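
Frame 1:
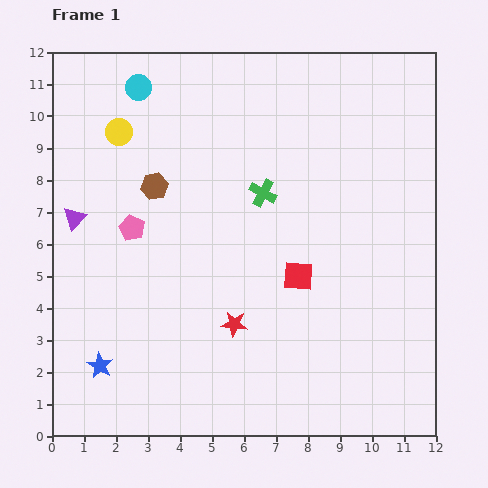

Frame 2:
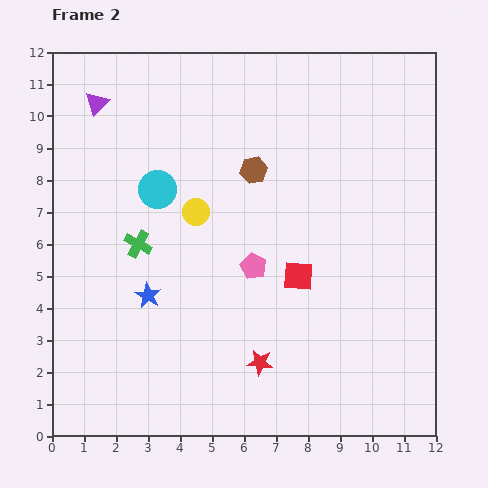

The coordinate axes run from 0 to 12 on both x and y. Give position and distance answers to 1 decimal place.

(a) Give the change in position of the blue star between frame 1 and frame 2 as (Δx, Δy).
(1.5, 2.2)

The blue star was at (1.5, 2.2) in frame 1 and (3.0, 4.4) in frame 2.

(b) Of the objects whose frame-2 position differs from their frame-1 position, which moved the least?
the red star

(moved 1.4)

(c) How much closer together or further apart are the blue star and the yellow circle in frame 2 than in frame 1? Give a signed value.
-4.3

Distance in frame 1: 7.3. Distance in frame 2: 3.0.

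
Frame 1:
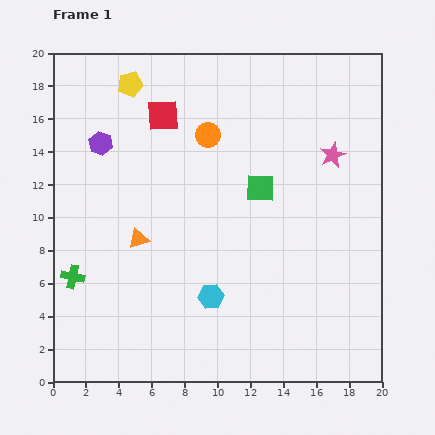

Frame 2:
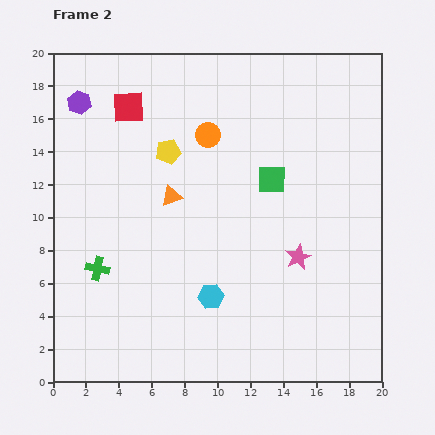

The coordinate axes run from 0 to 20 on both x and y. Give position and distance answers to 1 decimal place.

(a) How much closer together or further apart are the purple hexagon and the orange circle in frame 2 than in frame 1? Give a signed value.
+1.6

Distance in frame 1: 6.5. Distance in frame 2: 8.1.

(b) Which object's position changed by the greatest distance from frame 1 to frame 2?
the pink star

(moved 6.5; next 4.7)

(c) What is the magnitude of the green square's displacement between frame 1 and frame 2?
0.9

The green square moved from (12.6, 11.8) to (13.3, 12.3), a distance of √(0.7² + 0.5²) ≈ 0.9.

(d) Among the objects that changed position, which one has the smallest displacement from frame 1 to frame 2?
the green square

(moved 0.9)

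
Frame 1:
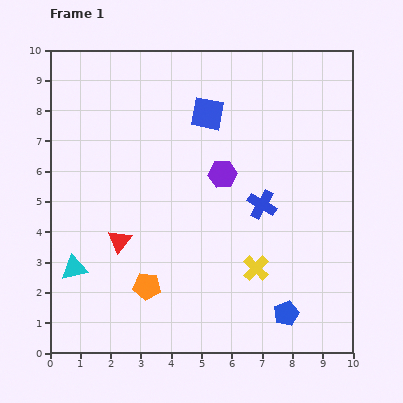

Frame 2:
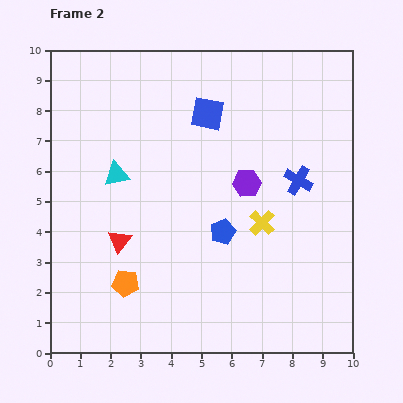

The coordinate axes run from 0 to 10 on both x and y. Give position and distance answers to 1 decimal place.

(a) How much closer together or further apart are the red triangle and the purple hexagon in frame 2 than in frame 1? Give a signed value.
+0.6

Distance in frame 1: 4.0. Distance in frame 2: 4.6.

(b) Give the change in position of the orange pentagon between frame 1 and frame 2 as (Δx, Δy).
(-0.7, 0.1)

The orange pentagon was at (3.2, 2.2) in frame 1 and (2.5, 2.3) in frame 2.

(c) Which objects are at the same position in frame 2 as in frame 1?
the red triangle, the blue square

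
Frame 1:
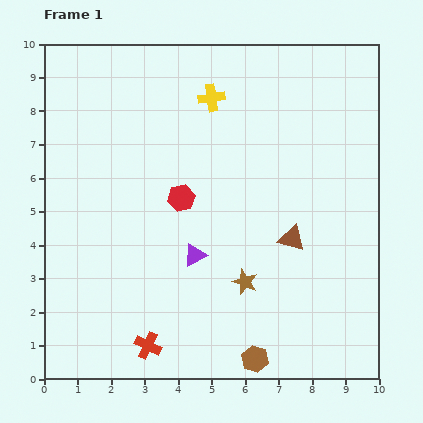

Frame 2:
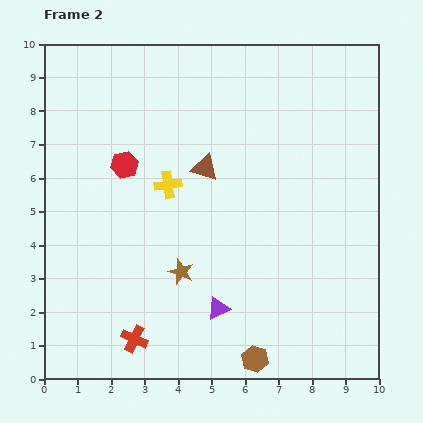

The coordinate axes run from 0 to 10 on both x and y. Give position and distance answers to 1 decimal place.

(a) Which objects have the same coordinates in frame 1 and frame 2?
the brown hexagon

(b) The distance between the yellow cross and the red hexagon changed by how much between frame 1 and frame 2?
-1.7

Distance in frame 1: 3.1. Distance in frame 2: 1.4.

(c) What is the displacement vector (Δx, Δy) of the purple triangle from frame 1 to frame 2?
(0.7, -1.6)

The purple triangle was at (4.5, 3.7) in frame 1 and (5.2, 2.1) in frame 2.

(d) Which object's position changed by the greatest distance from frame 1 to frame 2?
the brown triangle

(moved 3.3; next 2.9)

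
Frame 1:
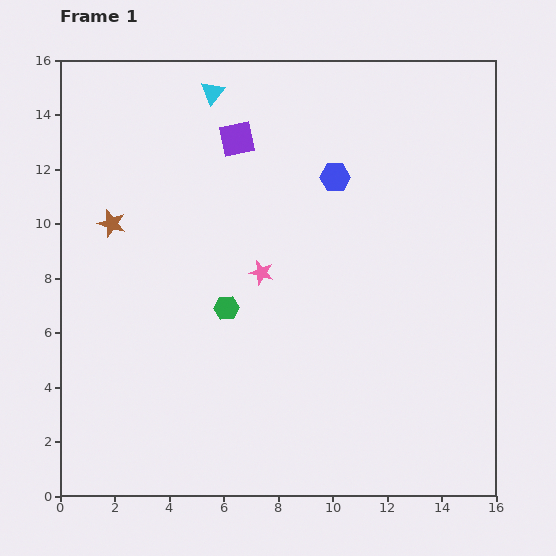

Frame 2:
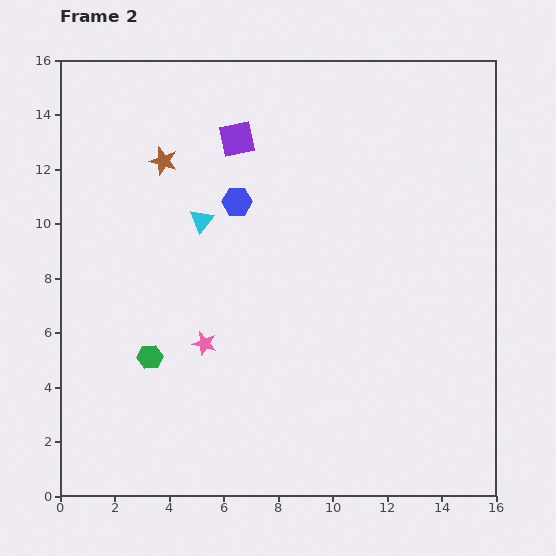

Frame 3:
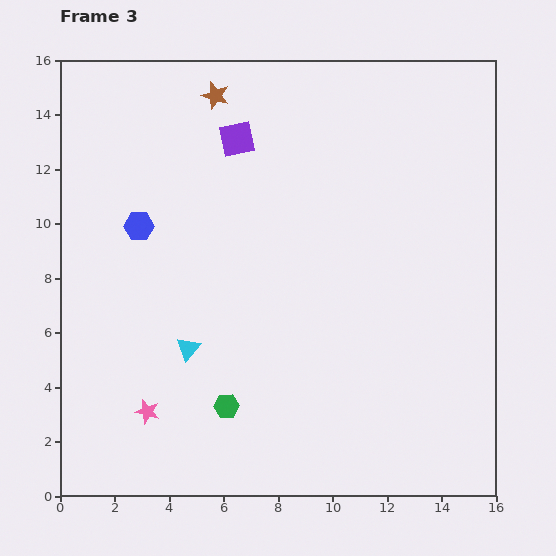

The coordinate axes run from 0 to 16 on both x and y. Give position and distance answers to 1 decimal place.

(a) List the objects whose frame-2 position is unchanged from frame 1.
the purple square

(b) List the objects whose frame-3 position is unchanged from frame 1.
the purple square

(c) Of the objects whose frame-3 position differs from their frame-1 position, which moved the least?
the green hexagon

(moved 3.6)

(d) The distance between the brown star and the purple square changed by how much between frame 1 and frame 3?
-3.7

Distance in frame 1: 5.5. Distance in frame 3: 1.8.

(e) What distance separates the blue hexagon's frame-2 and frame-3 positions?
3.7

The blue hexagon moved from (6.5, 10.8) to (2.9, 9.9), a distance of √(3.6² + 0.9²) ≈ 3.7.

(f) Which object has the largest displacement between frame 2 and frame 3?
the cyan triangle

(moved 4.7; next 3.7)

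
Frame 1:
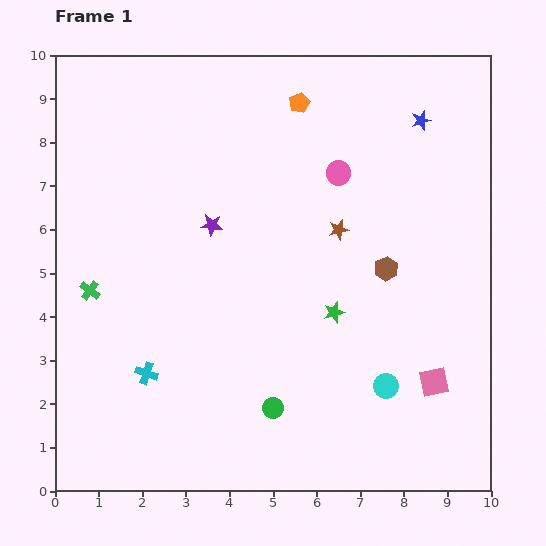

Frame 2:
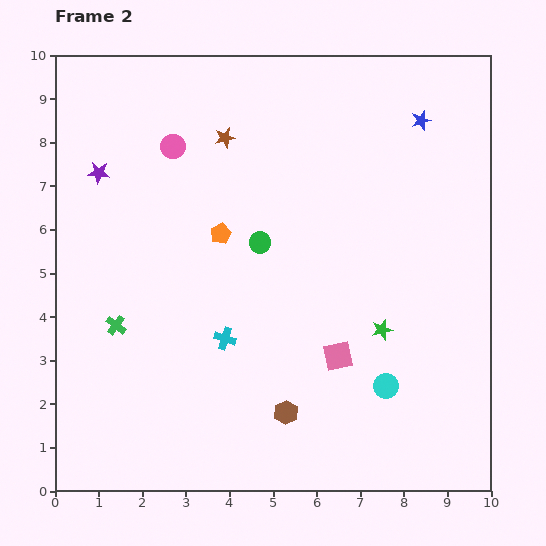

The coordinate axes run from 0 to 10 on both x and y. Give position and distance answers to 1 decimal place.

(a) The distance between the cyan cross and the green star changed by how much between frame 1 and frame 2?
-0.9

Distance in frame 1: 4.5. Distance in frame 2: 3.6.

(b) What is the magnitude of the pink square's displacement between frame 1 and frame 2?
2.3

The pink square moved from (8.7, 2.5) to (6.5, 3.1), a distance of √(2.2² + 0.6²) ≈ 2.3.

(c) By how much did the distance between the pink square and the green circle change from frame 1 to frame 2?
-0.5

Distance in frame 1: 3.7. Distance in frame 2: 3.2.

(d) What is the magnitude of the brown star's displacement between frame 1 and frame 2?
3.3

The brown star moved from (6.5, 6.0) to (3.9, 8.1), a distance of √(2.6² + 2.1²) ≈ 3.3.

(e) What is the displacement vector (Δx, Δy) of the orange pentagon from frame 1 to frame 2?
(-1.8, -3.0)

The orange pentagon was at (5.6, 8.9) in frame 1 and (3.8, 5.9) in frame 2.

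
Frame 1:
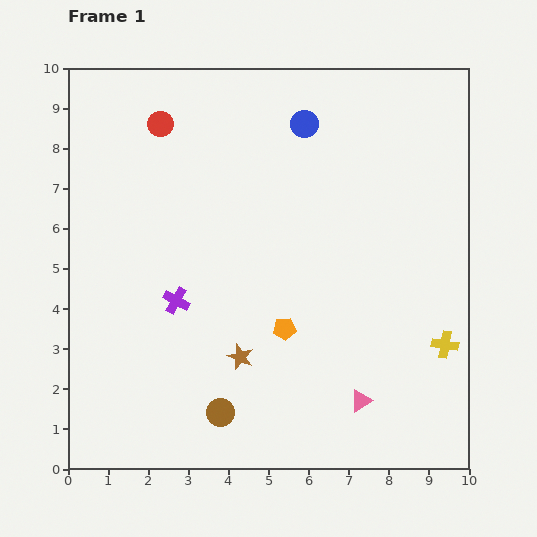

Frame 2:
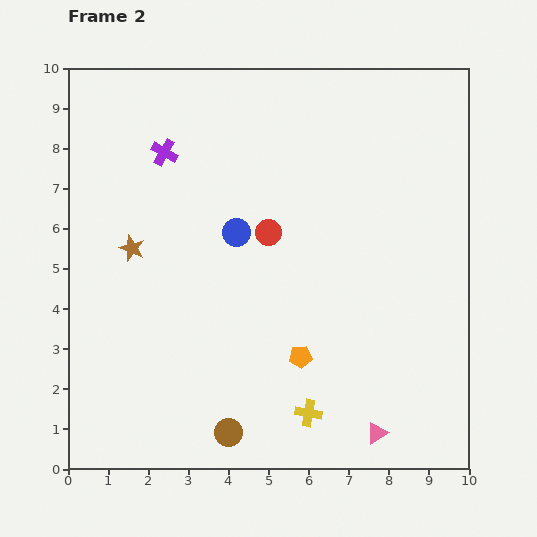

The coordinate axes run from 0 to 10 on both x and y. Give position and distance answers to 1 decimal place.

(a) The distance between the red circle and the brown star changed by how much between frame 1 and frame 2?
-2.7

Distance in frame 1: 6.1. Distance in frame 2: 3.4.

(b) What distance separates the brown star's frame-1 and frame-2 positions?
3.8

The brown star moved from (4.3, 2.8) to (1.6, 5.5), a distance of √(2.7² + 2.7²) ≈ 3.8.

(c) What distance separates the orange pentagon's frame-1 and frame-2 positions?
0.8

The orange pentagon moved from (5.4, 3.5) to (5.8, 2.8), a distance of √(0.4² + 0.7²) ≈ 0.8.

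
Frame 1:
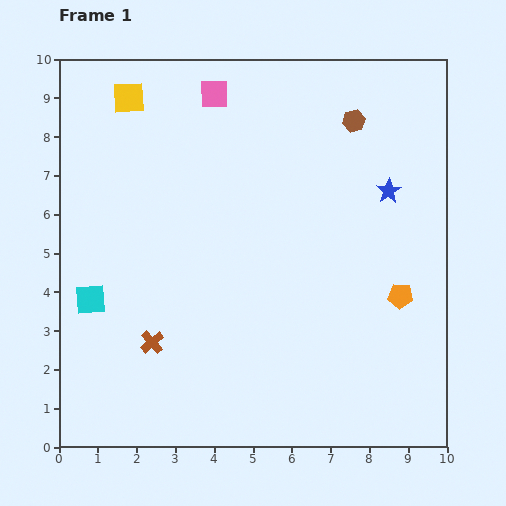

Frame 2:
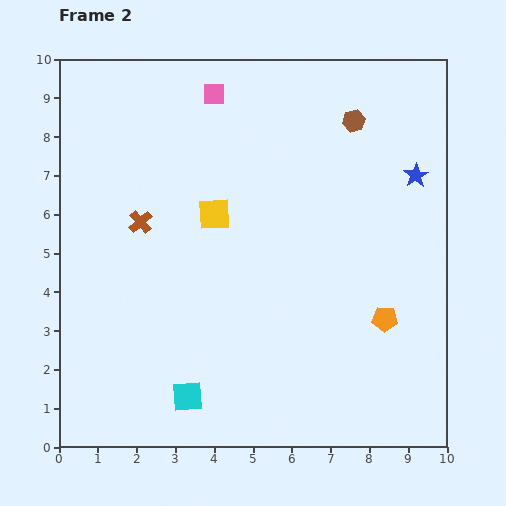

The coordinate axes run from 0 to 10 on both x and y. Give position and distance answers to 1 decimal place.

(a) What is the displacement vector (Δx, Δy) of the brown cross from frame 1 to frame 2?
(-0.3, 3.1)

The brown cross was at (2.4, 2.7) in frame 1 and (2.1, 5.8) in frame 2.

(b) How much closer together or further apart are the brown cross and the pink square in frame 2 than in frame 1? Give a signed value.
-2.8

Distance in frame 1: 6.6. Distance in frame 2: 3.8.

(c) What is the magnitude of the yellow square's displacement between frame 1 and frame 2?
3.7

The yellow square moved from (1.8, 9.0) to (4.0, 6.0), a distance of √(2.2² + 3.0²) ≈ 3.7.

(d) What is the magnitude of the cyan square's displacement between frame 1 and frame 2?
3.5

The cyan square moved from (0.8, 3.8) to (3.3, 1.3), a distance of √(2.5² + 2.5²) ≈ 3.5.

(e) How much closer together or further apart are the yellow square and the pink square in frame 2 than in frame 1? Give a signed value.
+0.9

Distance in frame 1: 2.2. Distance in frame 2: 3.1.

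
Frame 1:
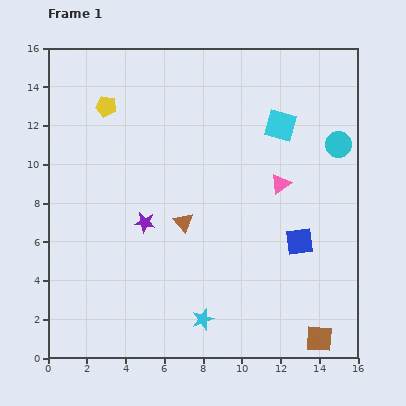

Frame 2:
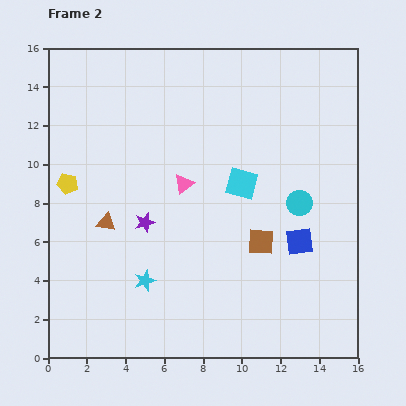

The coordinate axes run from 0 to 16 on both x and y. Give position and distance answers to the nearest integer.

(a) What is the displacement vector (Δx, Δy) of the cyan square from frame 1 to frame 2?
(-2, -3)

The cyan square was at (12, 12) in frame 1 and (10, 9) in frame 2.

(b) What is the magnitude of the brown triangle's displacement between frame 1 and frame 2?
4

The brown triangle moved from (7, 7) to (3, 7), a distance of √(4² + 0²) ≈ 4.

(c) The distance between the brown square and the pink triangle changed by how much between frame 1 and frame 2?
-3

Distance in frame 1: 8. Distance in frame 2: 5.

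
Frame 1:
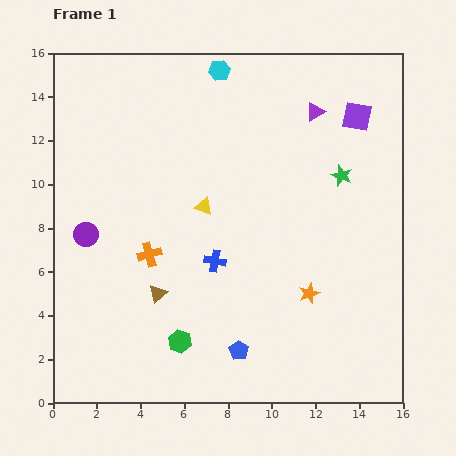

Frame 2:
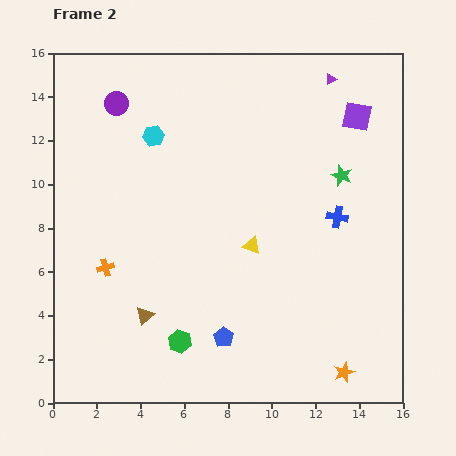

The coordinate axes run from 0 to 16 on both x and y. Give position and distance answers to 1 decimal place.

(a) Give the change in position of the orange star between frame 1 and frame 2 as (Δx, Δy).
(1.6, -3.6)

The orange star was at (11.7, 5.0) in frame 1 and (13.3, 1.4) in frame 2.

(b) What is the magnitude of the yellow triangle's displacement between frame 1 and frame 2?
2.8

The yellow triangle moved from (6.9, 9.0) to (9.1, 7.2), a distance of √(2.2² + 1.8²) ≈ 2.8.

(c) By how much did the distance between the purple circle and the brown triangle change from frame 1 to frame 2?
+5.5

Distance in frame 1: 4.3. Distance in frame 2: 9.8.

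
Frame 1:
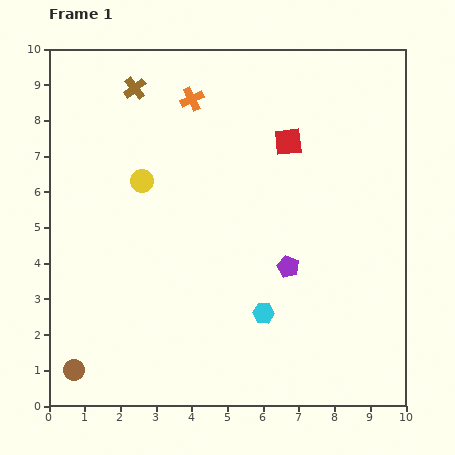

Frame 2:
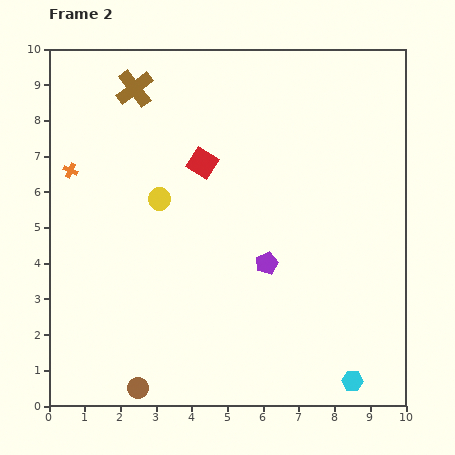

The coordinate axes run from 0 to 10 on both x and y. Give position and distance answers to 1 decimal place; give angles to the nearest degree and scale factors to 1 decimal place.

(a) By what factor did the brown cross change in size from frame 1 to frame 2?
1.6×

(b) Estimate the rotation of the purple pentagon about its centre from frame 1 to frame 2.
25° clockwise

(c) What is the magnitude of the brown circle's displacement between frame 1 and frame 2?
1.9

The brown circle moved from (0.7, 1.0) to (2.5, 0.5), a distance of √(1.8² + 0.5²) ≈ 1.9.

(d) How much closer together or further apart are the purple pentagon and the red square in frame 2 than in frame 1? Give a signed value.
-0.2

Distance in frame 1: 3.5. Distance in frame 2: 3.3.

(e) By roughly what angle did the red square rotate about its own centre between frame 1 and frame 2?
38° clockwise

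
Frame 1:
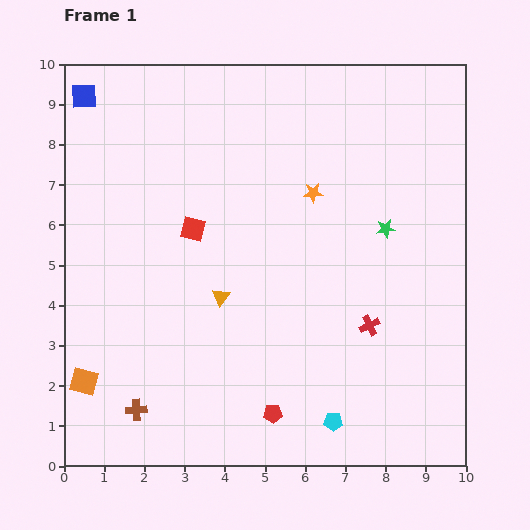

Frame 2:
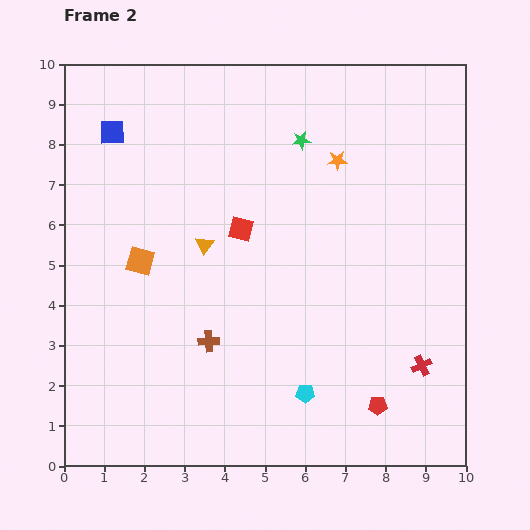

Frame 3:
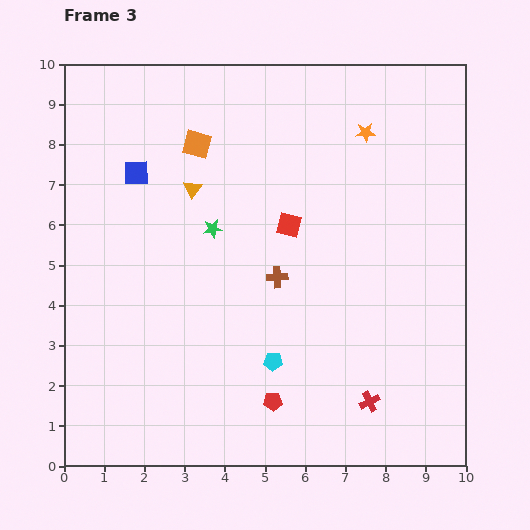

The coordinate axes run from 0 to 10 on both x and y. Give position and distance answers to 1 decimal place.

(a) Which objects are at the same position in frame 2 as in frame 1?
none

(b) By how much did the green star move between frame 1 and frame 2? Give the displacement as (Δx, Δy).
(-2.1, 2.2)

The green star was at (8.0, 5.9) in frame 1 and (5.9, 8.1) in frame 2.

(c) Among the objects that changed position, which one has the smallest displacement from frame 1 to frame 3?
the red pentagon

(moved 0.3)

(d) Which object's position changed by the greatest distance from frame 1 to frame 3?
the orange square

(moved 6.5; next 4.8)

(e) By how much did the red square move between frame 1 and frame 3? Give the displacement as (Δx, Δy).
(2.4, 0.1)

The red square was at (3.2, 5.9) in frame 1 and (5.6, 6.0) in frame 3.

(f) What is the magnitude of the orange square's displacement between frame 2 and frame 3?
3.2

The orange square moved from (1.9, 5.1) to (3.3, 8.0), a distance of √(1.4² + 2.9²) ≈ 3.2.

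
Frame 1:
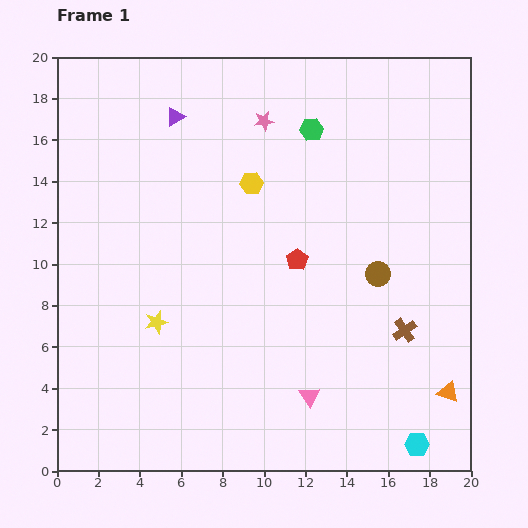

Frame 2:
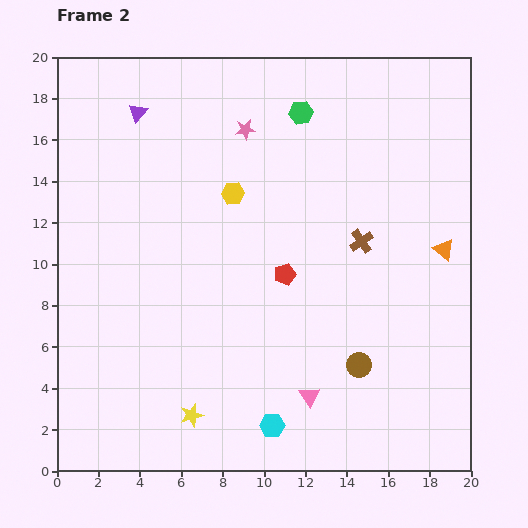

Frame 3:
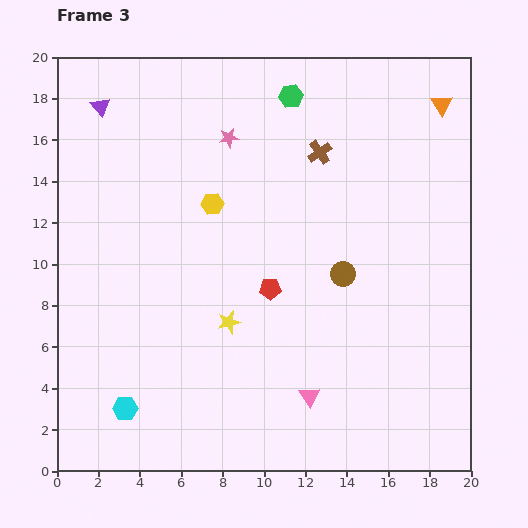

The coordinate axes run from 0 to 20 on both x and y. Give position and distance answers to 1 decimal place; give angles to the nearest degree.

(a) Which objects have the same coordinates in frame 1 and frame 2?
the pink triangle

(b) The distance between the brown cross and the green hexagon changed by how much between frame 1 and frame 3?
-7.7

Distance in frame 1: 10.7. Distance in frame 3: 3.0.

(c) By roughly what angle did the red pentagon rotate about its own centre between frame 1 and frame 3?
31° clockwise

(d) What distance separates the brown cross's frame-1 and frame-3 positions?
9.5

The brown cross moved from (16.8, 6.8) to (12.7, 15.4), a distance of √(4.1² + 8.6²) ≈ 9.5.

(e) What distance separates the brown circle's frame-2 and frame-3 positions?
4.5

The brown circle moved from (14.6, 5.1) to (13.8, 9.5), a distance of √(0.8² + 4.4²) ≈ 4.5.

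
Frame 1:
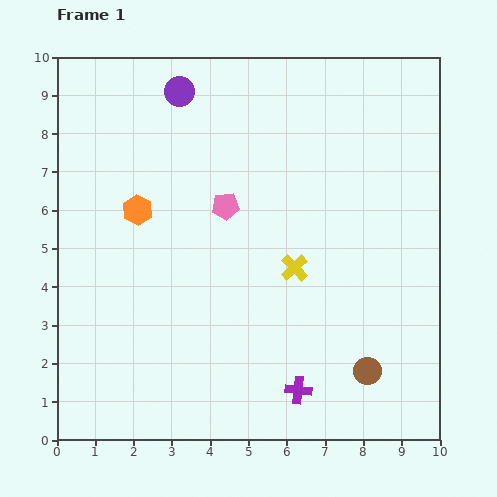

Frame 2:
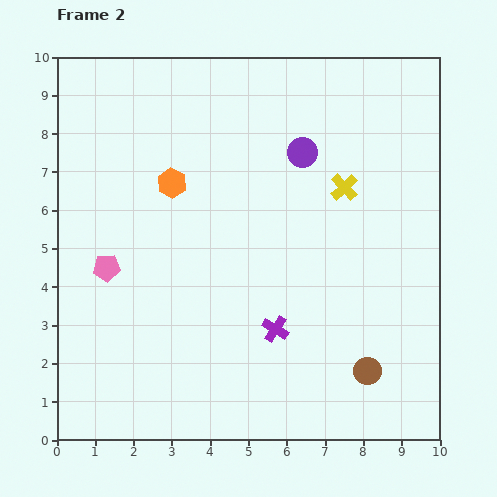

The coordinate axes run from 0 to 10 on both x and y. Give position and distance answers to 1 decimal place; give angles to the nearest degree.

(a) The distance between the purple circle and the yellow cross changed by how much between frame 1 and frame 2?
-4.1

Distance in frame 1: 5.5. Distance in frame 2: 1.4.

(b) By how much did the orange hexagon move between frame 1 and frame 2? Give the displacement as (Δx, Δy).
(0.9, 0.7)

The orange hexagon was at (2.1, 6.0) in frame 1 and (3.0, 6.7) in frame 2.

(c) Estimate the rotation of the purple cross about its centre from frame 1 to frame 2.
26° clockwise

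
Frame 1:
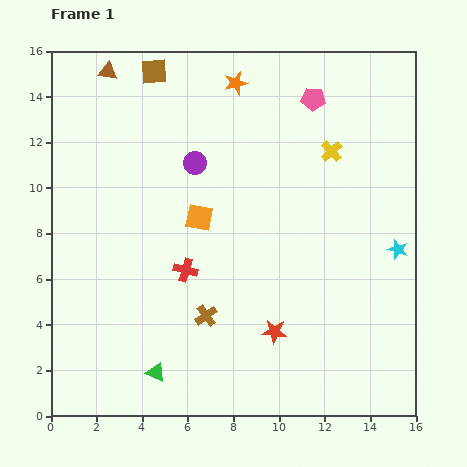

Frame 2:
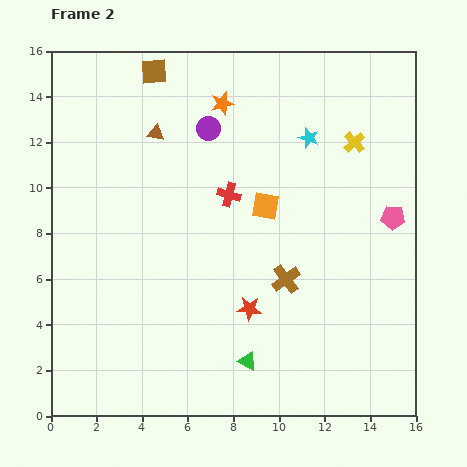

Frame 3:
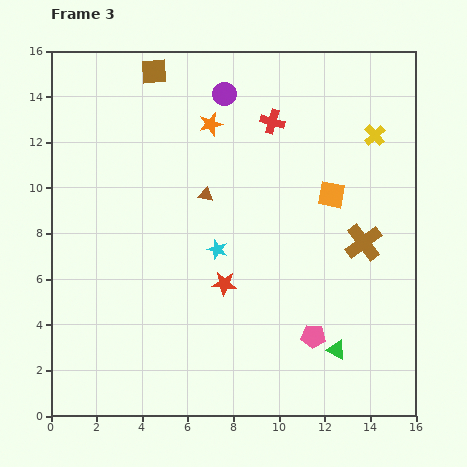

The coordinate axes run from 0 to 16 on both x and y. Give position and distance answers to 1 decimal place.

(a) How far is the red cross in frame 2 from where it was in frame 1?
3.8

The red cross moved from (5.9, 6.4) to (7.8, 9.7), a distance of √(1.9² + 3.3²) ≈ 3.8.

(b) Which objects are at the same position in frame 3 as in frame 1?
the brown square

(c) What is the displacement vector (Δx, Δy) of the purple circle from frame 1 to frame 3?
(1.3, 3.0)

The purple circle was at (6.3, 11.1) in frame 1 and (7.6, 14.1) in frame 3.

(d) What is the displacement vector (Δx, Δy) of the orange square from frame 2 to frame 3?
(2.9, 0.5)

The orange square was at (9.4, 9.2) in frame 2 and (12.3, 9.7) in frame 3.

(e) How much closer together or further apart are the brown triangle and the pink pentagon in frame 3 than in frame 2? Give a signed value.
-3.2

Distance in frame 2: 11.0. Distance in frame 3: 7.8.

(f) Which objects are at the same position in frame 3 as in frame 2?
the brown square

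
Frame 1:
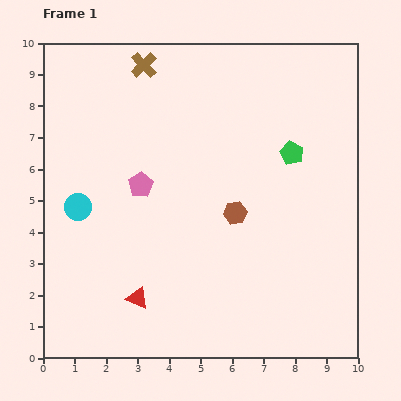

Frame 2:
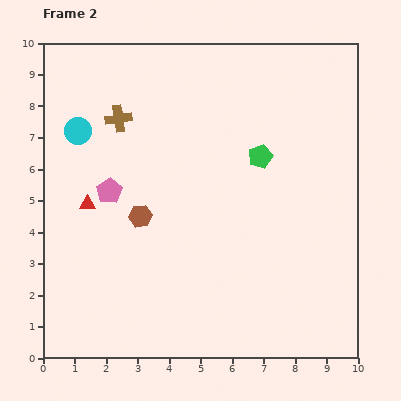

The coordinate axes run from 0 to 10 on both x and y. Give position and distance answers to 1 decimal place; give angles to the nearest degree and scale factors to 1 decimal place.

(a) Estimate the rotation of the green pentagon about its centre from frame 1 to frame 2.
27° clockwise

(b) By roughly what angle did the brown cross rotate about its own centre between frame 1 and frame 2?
36° clockwise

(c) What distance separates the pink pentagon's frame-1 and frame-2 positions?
1.0

The pink pentagon moved from (3.1, 5.5) to (2.1, 5.3), a distance of √(1.0² + 0.2²) ≈ 1.0.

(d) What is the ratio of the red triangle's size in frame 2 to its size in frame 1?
0.7×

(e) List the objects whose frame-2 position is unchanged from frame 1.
none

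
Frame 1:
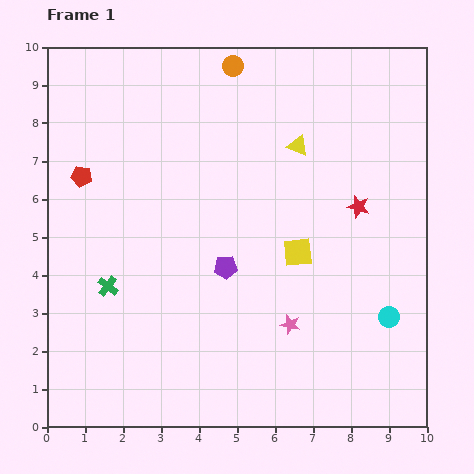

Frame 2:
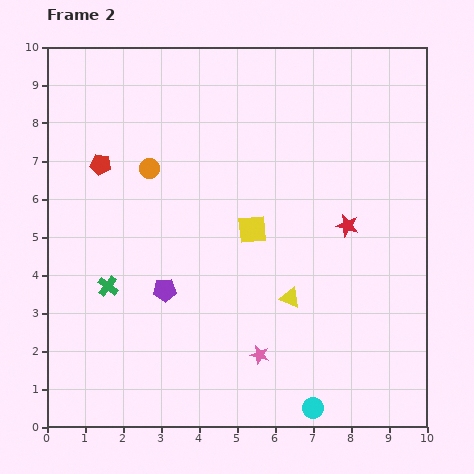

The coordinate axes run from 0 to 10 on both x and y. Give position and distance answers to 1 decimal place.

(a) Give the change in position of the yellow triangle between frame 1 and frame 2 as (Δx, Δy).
(-0.2, -4.0)

The yellow triangle was at (6.6, 7.4) in frame 1 and (6.4, 3.4) in frame 2.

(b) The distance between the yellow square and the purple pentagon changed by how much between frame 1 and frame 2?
+0.9

Distance in frame 1: 1.9. Distance in frame 2: 2.8.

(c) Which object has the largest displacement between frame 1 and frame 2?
the yellow triangle

(moved 4.0; next 3.5)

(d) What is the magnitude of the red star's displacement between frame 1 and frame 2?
0.6

The red star moved from (8.2, 5.8) to (7.9, 5.3), a distance of √(0.3² + 0.5²) ≈ 0.6.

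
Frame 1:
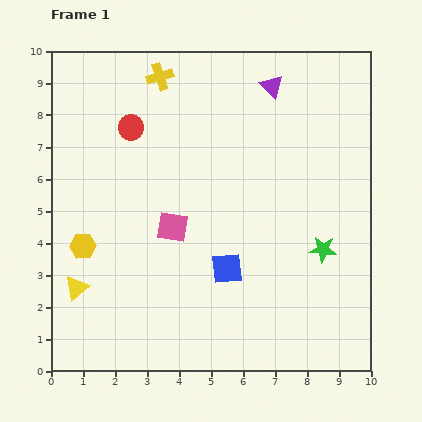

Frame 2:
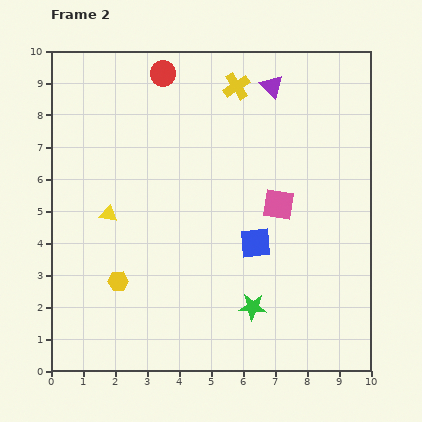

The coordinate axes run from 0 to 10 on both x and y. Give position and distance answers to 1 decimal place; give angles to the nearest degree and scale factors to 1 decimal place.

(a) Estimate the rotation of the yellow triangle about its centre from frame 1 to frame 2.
50° clockwise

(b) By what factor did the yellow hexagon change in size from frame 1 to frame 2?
0.8×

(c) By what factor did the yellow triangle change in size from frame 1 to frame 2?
0.7×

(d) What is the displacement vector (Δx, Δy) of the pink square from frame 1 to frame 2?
(3.3, 0.7)

The pink square was at (3.8, 4.5) in frame 1 and (7.1, 5.2) in frame 2.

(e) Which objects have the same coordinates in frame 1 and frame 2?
the purple triangle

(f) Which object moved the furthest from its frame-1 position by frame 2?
the pink square

(moved 3.4; next 2.8)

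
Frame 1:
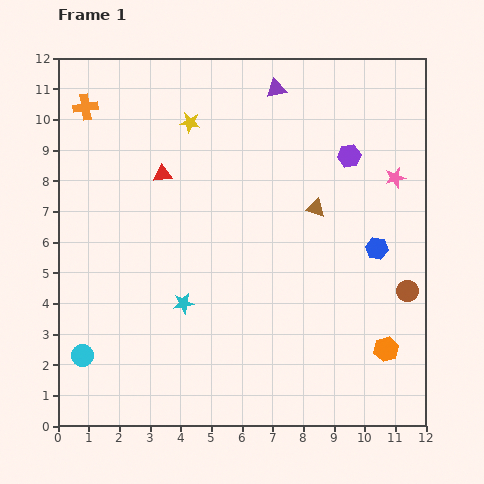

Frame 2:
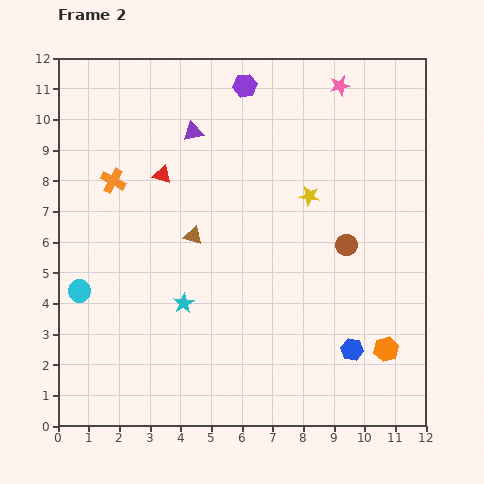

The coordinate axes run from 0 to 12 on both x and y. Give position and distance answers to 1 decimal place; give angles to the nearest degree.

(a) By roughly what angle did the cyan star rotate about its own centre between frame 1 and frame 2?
20° counter-clockwise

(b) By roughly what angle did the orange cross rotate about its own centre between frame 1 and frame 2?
36° clockwise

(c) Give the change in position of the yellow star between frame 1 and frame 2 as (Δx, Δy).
(3.9, -2.4)

The yellow star was at (4.3, 9.9) in frame 1 and (8.2, 7.5) in frame 2.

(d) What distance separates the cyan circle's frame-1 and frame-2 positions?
2.1

The cyan circle moved from (0.8, 2.3) to (0.7, 4.4), a distance of √(0.1² + 2.1²) ≈ 2.1.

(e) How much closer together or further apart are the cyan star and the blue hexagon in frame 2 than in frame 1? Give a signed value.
-0.9

Distance in frame 1: 6.6. Distance in frame 2: 5.7.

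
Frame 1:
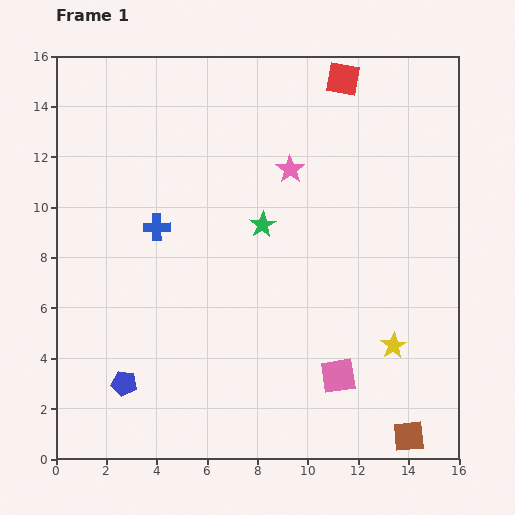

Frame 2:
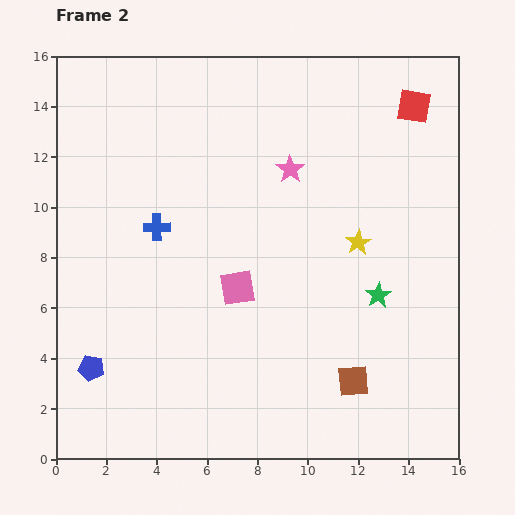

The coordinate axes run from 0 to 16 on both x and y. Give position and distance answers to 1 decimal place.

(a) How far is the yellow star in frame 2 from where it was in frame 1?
4.3

The yellow star moved from (13.4, 4.5) to (12.0, 8.6), a distance of √(1.4² + 4.1²) ≈ 4.3.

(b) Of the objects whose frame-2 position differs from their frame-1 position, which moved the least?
the blue pentagon

(moved 1.4)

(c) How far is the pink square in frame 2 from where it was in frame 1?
5.3

The pink square moved from (11.2, 3.3) to (7.2, 6.8), a distance of √(4.0² + 3.5²) ≈ 5.3.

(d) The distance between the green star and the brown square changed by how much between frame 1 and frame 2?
-6.7

Distance in frame 1: 10.2. Distance in frame 2: 3.5.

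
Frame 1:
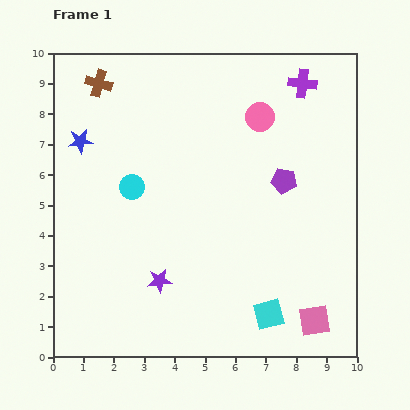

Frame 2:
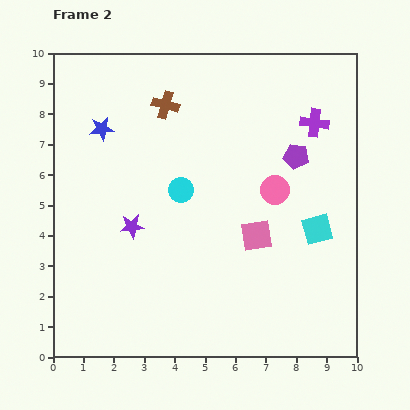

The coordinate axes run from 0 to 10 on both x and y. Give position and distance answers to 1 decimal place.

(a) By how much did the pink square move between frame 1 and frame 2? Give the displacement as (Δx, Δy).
(-1.9, 2.8)

The pink square was at (8.6, 1.2) in frame 1 and (6.7, 4.0) in frame 2.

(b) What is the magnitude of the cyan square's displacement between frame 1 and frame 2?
3.2

The cyan square moved from (7.1, 1.4) to (8.7, 4.2), a distance of √(1.6² + 2.8²) ≈ 3.2.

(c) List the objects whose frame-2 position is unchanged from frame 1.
none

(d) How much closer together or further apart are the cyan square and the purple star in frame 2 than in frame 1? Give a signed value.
+2.3

Distance in frame 1: 3.8. Distance in frame 2: 6.1.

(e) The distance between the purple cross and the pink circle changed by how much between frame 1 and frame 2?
+0.8

Distance in frame 1: 1.8. Distance in frame 2: 2.6.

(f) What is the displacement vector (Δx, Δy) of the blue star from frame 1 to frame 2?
(0.7, 0.4)

The blue star was at (0.9, 7.1) in frame 1 and (1.6, 7.5) in frame 2.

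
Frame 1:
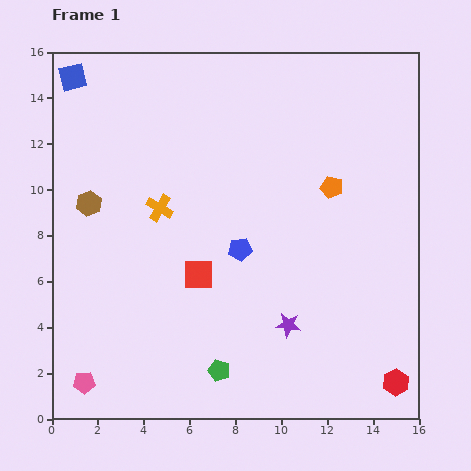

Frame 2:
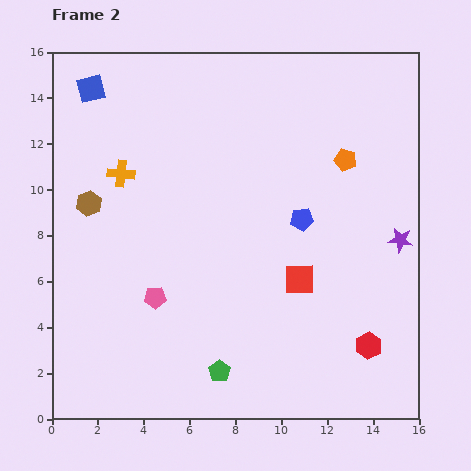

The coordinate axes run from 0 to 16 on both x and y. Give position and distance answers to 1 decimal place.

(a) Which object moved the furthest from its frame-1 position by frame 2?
the purple star

(moved 6.1; next 4.8)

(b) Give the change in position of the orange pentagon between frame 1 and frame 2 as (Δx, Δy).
(0.6, 1.2)

The orange pentagon was at (12.2, 10.1) in frame 1 and (12.8, 11.3) in frame 2.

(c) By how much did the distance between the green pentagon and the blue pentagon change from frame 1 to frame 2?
+2.1

Distance in frame 1: 5.4. Distance in frame 2: 7.5.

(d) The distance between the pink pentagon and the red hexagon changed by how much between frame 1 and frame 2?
-4.1

Distance in frame 1: 13.6. Distance in frame 2: 9.5.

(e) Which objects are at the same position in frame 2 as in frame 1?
the green pentagon, the brown hexagon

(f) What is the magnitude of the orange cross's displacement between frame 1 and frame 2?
2.3

The orange cross moved from (4.7, 9.2) to (3.0, 10.7), a distance of √(1.7² + 1.5²) ≈ 2.3.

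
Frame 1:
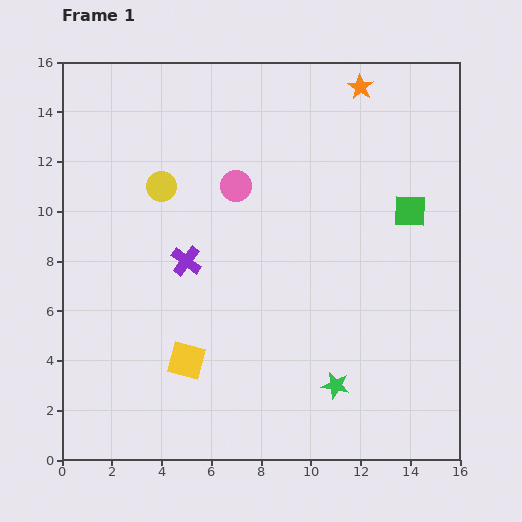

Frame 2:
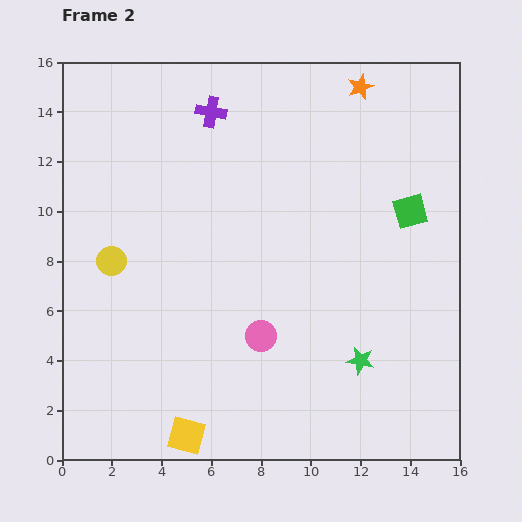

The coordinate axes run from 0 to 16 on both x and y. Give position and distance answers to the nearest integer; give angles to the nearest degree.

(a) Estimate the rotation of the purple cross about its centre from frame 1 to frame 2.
27° counter-clockwise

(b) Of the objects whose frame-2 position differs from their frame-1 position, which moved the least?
the green star

(moved 1)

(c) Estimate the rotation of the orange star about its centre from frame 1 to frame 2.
19° clockwise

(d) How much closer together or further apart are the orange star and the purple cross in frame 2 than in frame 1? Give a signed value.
-4

Distance in frame 1: 10. Distance in frame 2: 6.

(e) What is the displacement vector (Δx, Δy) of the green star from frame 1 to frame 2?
(1, 1)

The green star was at (11, 3) in frame 1 and (12, 4) in frame 2.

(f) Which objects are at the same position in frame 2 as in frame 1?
the green square, the orange star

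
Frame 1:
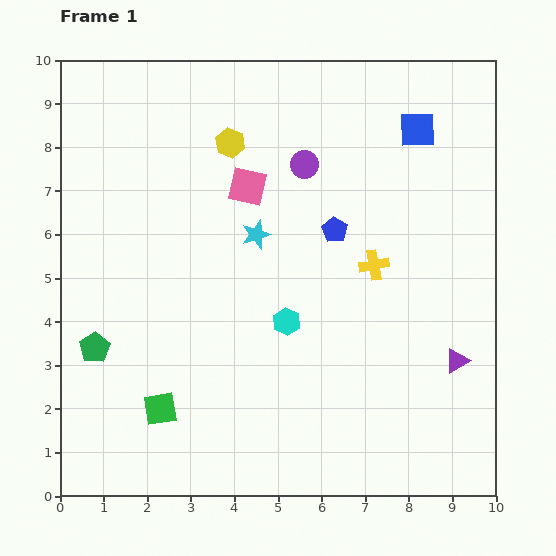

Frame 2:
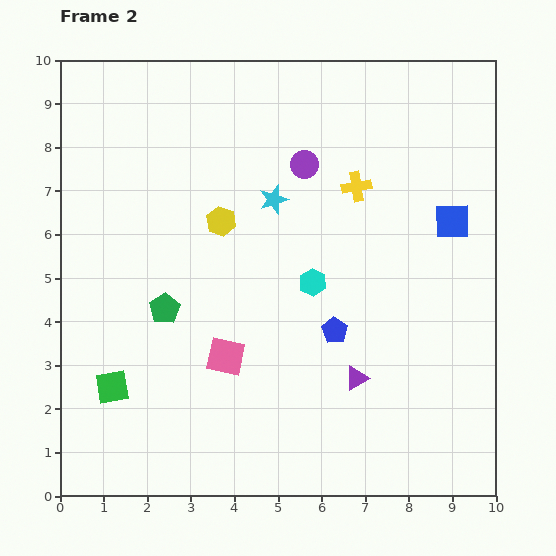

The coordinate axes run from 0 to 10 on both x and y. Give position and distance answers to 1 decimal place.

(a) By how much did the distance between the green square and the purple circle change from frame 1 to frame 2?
+0.2

Distance in frame 1: 6.5. Distance in frame 2: 6.7.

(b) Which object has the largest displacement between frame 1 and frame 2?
the pink square

(moved 3.9; next 2.3)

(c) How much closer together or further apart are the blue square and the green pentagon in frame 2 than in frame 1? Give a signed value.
-2.0

Distance in frame 1: 8.9. Distance in frame 2: 6.9.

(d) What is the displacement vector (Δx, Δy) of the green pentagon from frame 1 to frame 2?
(1.6, 0.9)

The green pentagon was at (0.8, 3.4) in frame 1 and (2.4, 4.3) in frame 2.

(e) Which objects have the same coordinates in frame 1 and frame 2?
the purple circle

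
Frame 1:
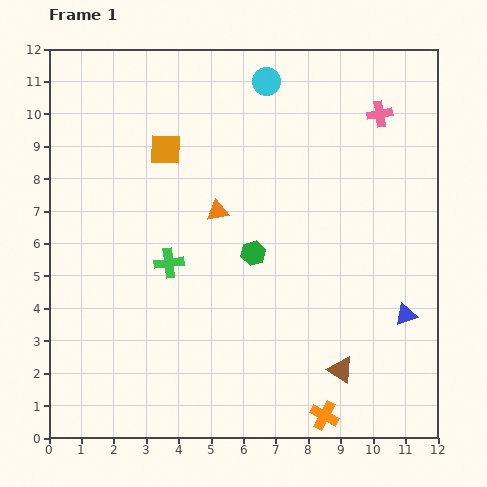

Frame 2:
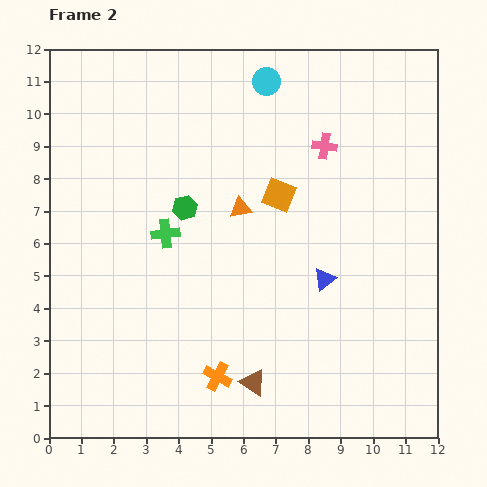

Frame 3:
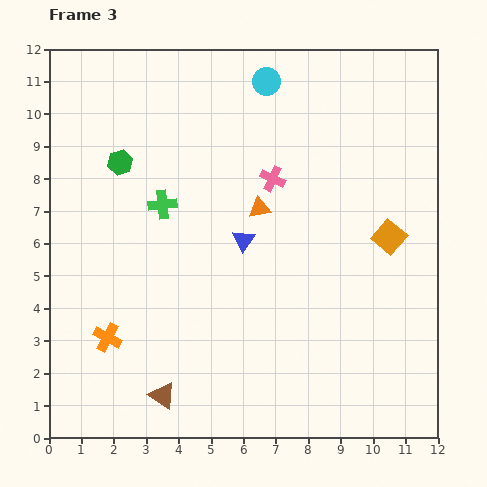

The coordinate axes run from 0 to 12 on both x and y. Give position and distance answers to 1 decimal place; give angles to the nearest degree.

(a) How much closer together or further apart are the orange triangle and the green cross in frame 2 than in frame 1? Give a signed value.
+0.2

Distance in frame 1: 2.2. Distance in frame 2: 2.4.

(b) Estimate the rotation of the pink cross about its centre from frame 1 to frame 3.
33° clockwise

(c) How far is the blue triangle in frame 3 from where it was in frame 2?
2.8

The blue triangle moved from (8.5, 4.9) to (6.0, 6.1), a distance of √(2.5² + 1.2²) ≈ 2.8.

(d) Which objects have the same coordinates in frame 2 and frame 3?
the cyan circle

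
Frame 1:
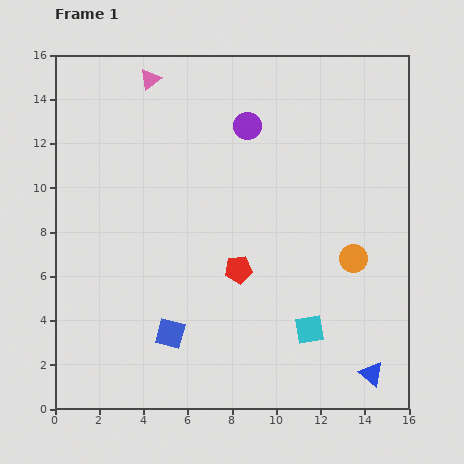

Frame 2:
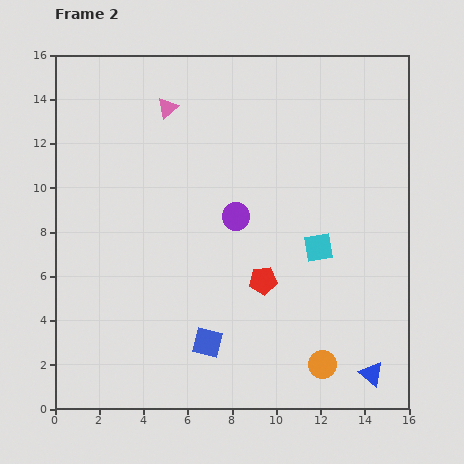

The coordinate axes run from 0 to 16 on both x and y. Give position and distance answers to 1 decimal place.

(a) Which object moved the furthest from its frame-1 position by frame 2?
the orange circle

(moved 5.0; next 4.1)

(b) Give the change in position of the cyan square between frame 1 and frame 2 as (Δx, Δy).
(0.4, 3.7)

The cyan square was at (11.5, 3.6) in frame 1 and (11.9, 7.3) in frame 2.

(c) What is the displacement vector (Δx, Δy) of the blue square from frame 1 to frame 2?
(1.7, -0.4)

The blue square was at (5.2, 3.4) in frame 1 and (6.9, 3.0) in frame 2.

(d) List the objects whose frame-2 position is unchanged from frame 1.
the blue triangle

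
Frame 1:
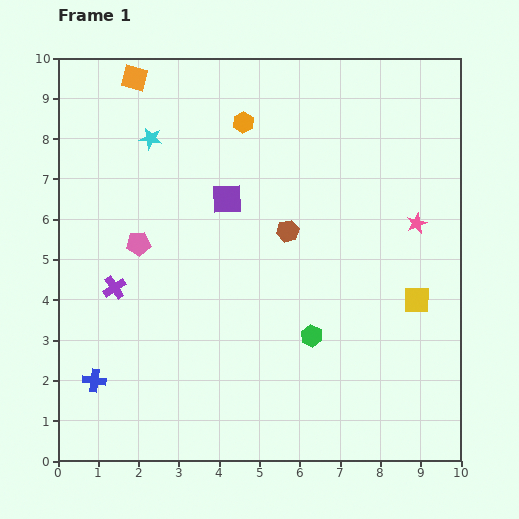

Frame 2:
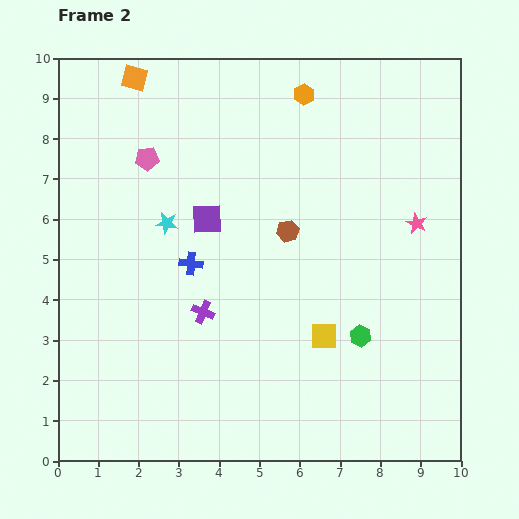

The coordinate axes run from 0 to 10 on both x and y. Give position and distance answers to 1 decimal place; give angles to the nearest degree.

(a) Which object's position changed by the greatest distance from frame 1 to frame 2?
the blue cross

(moved 3.8; next 2.5)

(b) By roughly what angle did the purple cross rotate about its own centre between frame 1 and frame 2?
34° counter-clockwise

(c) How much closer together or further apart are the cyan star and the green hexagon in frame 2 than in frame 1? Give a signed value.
-0.7

Distance in frame 1: 6.3. Distance in frame 2: 5.6.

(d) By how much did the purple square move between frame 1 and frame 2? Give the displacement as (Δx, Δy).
(-0.5, -0.5)

The purple square was at (4.2, 6.5) in frame 1 and (3.7, 6.0) in frame 2.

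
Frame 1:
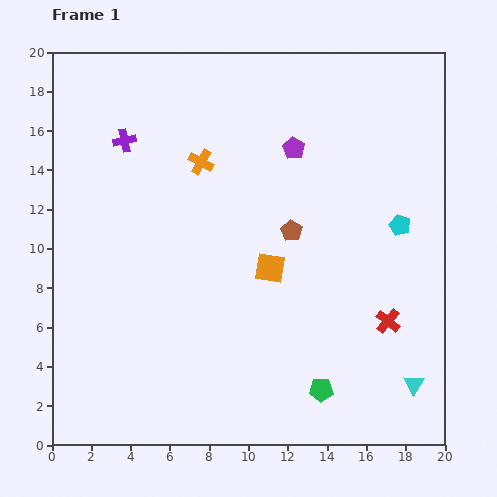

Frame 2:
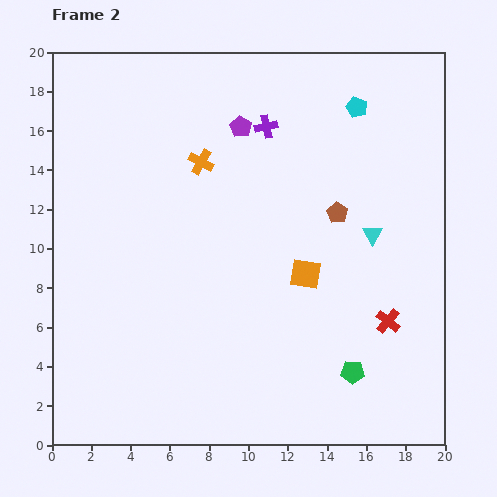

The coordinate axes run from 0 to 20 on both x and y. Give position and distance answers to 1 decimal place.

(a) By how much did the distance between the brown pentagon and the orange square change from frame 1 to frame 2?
+1.3

Distance in frame 1: 2.2. Distance in frame 2: 3.5.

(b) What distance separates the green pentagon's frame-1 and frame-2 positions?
1.8

The green pentagon moved from (13.7, 2.8) to (15.3, 3.7), a distance of √(1.6² + 0.9²) ≈ 1.8.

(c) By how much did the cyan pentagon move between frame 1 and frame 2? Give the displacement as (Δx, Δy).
(-2.2, 6.0)

The cyan pentagon was at (17.7, 11.2) in frame 1 and (15.5, 17.2) in frame 2.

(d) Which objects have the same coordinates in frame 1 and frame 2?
the orange cross, the red cross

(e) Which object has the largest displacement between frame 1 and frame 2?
the cyan triangle

(moved 7.9; next 7.2)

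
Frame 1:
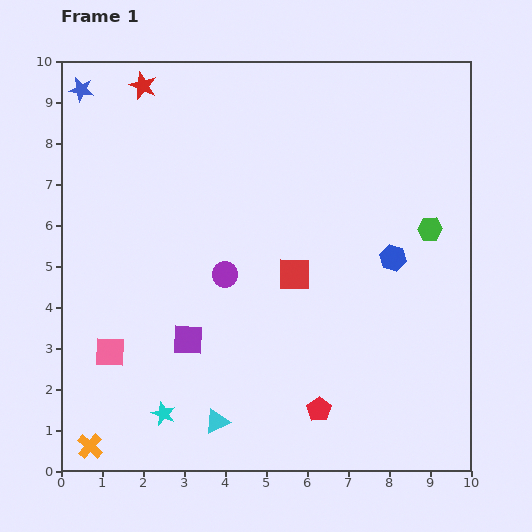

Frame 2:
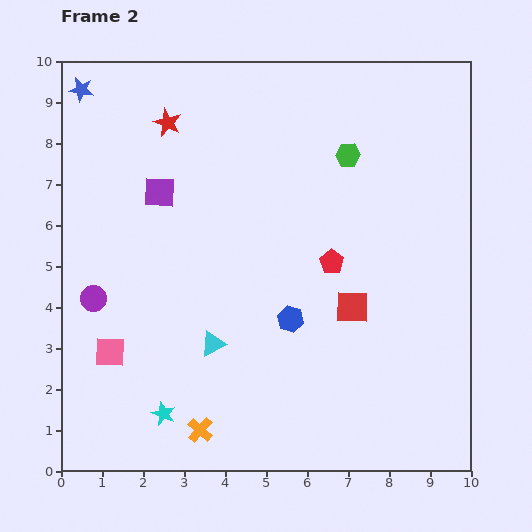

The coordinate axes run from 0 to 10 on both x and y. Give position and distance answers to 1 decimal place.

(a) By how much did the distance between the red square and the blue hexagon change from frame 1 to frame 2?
-0.9

Distance in frame 1: 2.4. Distance in frame 2: 1.5.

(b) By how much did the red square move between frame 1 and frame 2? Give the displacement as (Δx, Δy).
(1.4, -0.8)

The red square was at (5.7, 4.8) in frame 1 and (7.1, 4.0) in frame 2.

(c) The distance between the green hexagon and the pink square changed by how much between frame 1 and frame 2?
-0.9

Distance in frame 1: 8.4. Distance in frame 2: 7.5.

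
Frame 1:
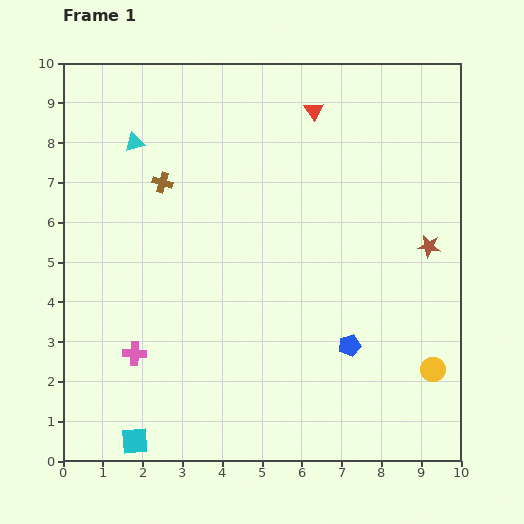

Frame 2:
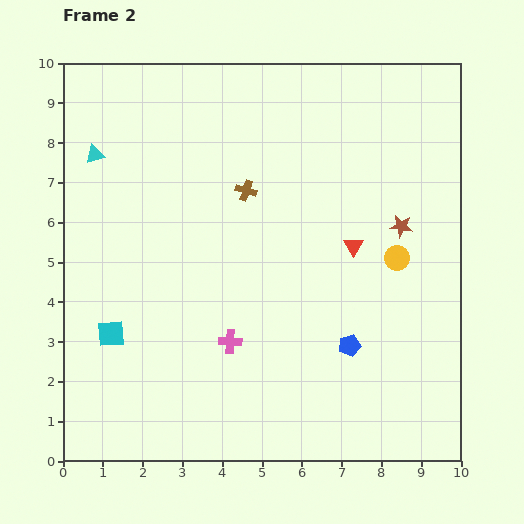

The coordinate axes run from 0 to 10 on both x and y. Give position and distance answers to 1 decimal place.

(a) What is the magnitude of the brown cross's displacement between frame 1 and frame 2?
2.1

The brown cross moved from (2.5, 7.0) to (4.6, 6.8), a distance of √(2.1² + 0.2²) ≈ 2.1.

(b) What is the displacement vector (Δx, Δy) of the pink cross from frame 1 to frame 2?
(2.4, 0.3)

The pink cross was at (1.8, 2.7) in frame 1 and (4.2, 3.0) in frame 2.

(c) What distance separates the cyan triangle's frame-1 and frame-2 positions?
1.0

The cyan triangle moved from (1.8, 8.0) to (0.8, 7.7), a distance of √(1.0² + 0.3²) ≈ 1.0.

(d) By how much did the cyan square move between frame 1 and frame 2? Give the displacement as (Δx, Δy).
(-0.6, 2.7)

The cyan square was at (1.8, 0.5) in frame 1 and (1.2, 3.2) in frame 2.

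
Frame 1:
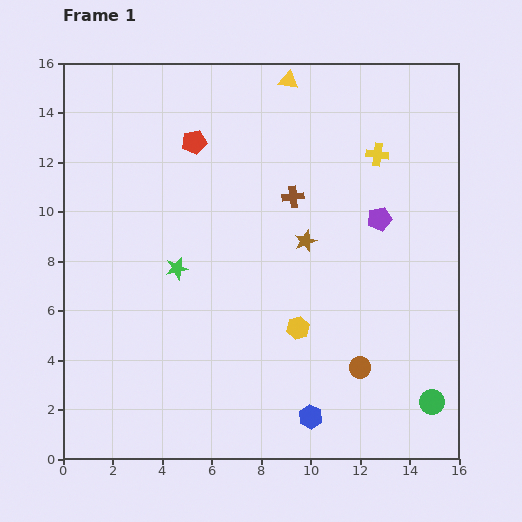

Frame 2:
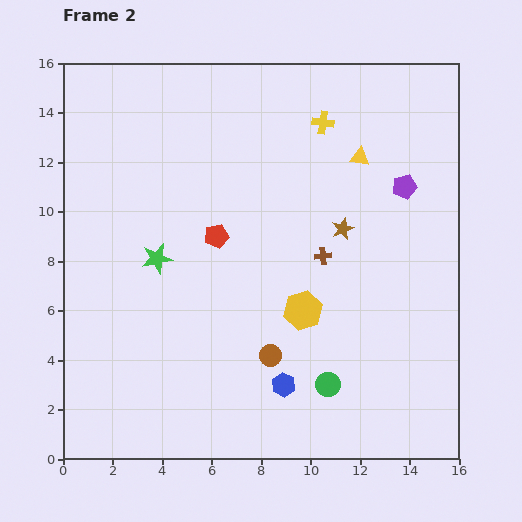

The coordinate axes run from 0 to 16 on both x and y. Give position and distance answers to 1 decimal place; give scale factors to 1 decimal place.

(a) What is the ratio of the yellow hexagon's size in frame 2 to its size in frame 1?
1.7×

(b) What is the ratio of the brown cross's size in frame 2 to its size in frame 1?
0.8×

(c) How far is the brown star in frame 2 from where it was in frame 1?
1.6

The brown star moved from (9.8, 8.8) to (11.3, 9.3), a distance of √(1.5² + 0.5²) ≈ 1.6.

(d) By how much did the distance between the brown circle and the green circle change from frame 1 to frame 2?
-0.6

Distance in frame 1: 3.2. Distance in frame 2: 2.6.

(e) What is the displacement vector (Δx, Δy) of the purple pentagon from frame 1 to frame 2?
(1.0, 1.3)

The purple pentagon was at (12.8, 9.7) in frame 1 and (13.8, 11.0) in frame 2.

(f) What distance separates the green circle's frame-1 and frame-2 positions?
4.3

The green circle moved from (14.9, 2.3) to (10.7, 3.0), a distance of √(4.2² + 0.7²) ≈ 4.3.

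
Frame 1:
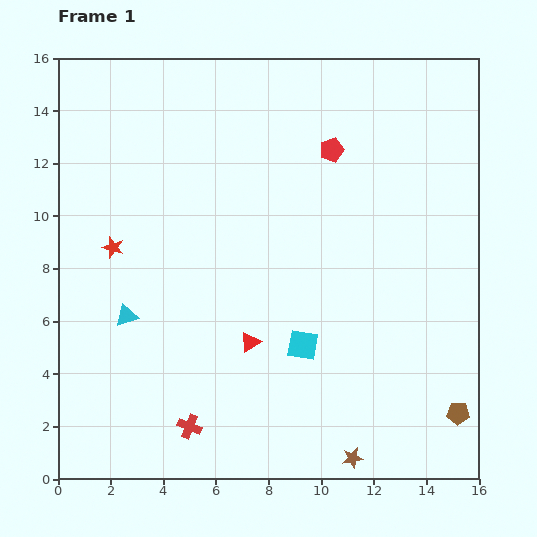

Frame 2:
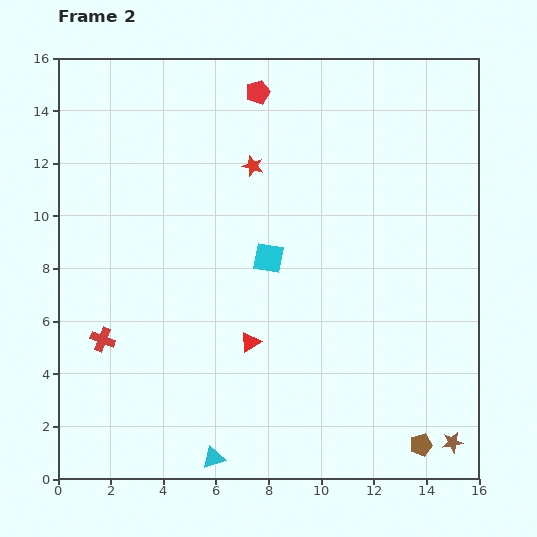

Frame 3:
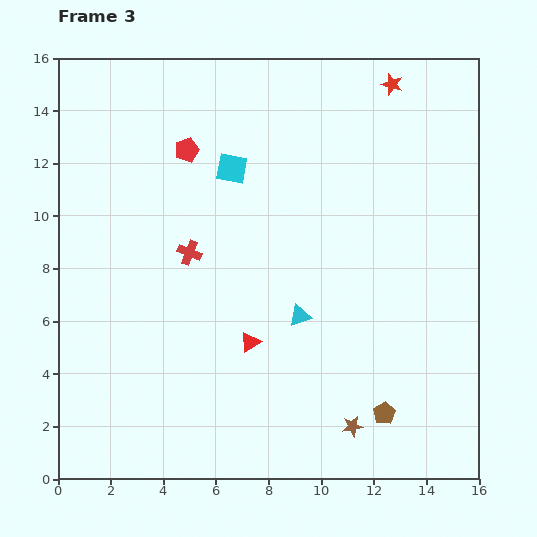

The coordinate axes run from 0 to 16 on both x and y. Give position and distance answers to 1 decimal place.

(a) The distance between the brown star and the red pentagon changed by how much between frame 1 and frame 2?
+3.5

Distance in frame 1: 11.7. Distance in frame 2: 15.2.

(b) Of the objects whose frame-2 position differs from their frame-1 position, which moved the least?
the brown pentagon

(moved 1.8)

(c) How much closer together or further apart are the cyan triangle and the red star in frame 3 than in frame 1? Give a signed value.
+6.9

Distance in frame 1: 2.6. Distance in frame 3: 9.5.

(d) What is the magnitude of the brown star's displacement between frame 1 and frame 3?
1.2

The brown star moved from (11.2, 0.8) to (11.2, 2.0), a distance of √(0.0² + 1.2²) ≈ 1.2.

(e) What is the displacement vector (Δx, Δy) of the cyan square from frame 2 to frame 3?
(-1.4, 3.4)

The cyan square was at (8.0, 8.4) in frame 2 and (6.6, 11.8) in frame 3.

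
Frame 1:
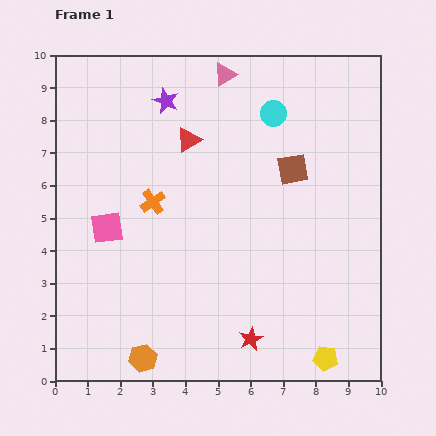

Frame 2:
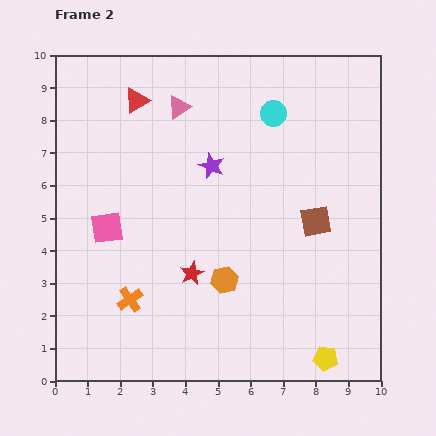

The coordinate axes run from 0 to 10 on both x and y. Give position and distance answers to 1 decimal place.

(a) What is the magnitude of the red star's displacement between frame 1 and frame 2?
2.7

The red star moved from (6.0, 1.3) to (4.2, 3.3), a distance of √(1.8² + 2.0²) ≈ 2.7.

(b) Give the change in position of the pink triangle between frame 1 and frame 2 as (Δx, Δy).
(-1.4, -1.0)

The pink triangle was at (5.2, 9.4) in frame 1 and (3.8, 8.4) in frame 2.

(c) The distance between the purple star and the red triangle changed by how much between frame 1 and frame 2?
+1.6

Distance in frame 1: 1.4. Distance in frame 2: 3.0.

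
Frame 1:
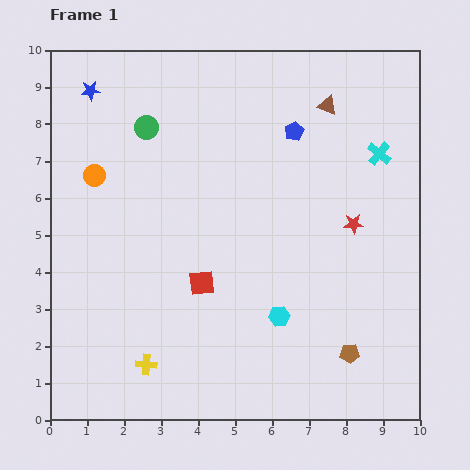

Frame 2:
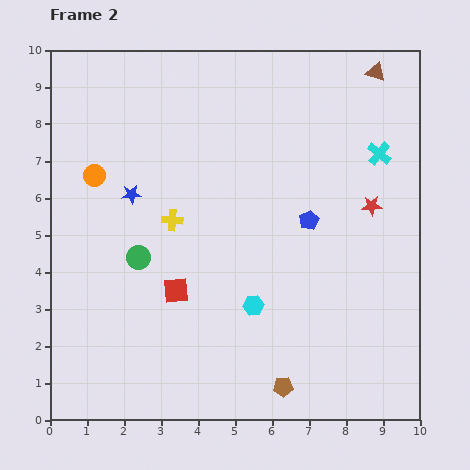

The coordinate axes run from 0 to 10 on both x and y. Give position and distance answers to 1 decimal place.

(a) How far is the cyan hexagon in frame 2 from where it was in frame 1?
0.8

The cyan hexagon moved from (6.2, 2.8) to (5.5, 3.1), a distance of √(0.7² + 0.3²) ≈ 0.8.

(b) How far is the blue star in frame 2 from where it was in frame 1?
3.0

The blue star moved from (1.1, 8.9) to (2.2, 6.1), a distance of √(1.1² + 2.8²) ≈ 3.0.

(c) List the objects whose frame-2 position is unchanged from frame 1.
the orange circle, the cyan cross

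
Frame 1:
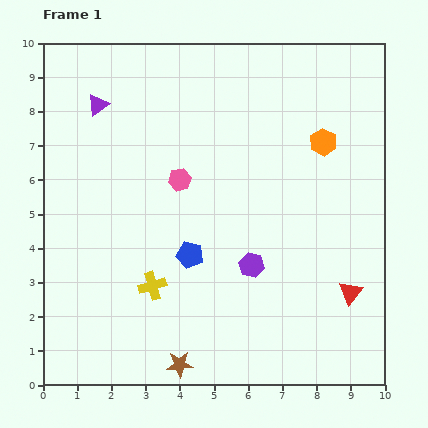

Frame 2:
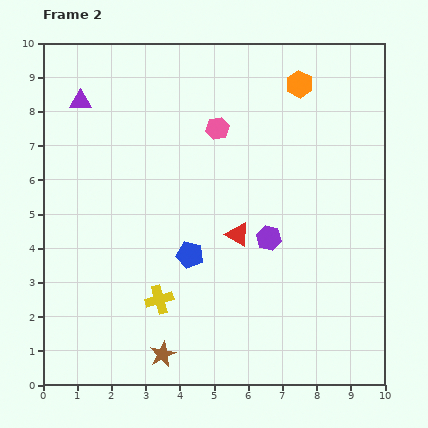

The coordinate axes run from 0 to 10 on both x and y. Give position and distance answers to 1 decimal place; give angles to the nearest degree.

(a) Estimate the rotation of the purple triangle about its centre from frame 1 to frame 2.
37° clockwise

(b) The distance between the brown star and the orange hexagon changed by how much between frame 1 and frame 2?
+1.2

Distance in frame 1: 7.7. Distance in frame 2: 8.9.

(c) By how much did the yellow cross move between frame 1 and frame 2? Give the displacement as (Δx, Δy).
(0.2, -0.4)

The yellow cross was at (3.2, 2.9) in frame 1 and (3.4, 2.5) in frame 2.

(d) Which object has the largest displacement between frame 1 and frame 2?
the red triangle

(moved 3.7; next 1.9)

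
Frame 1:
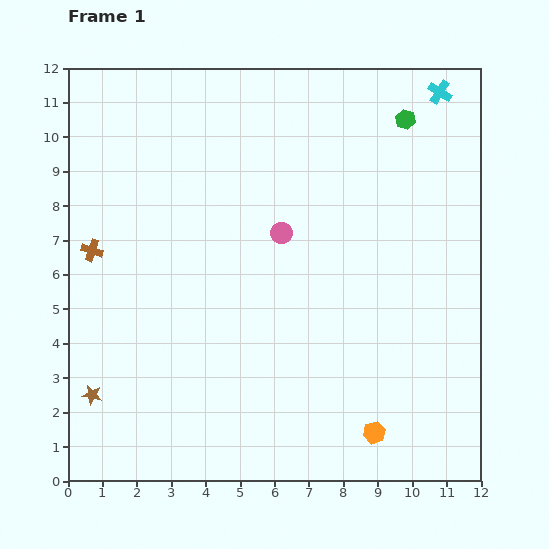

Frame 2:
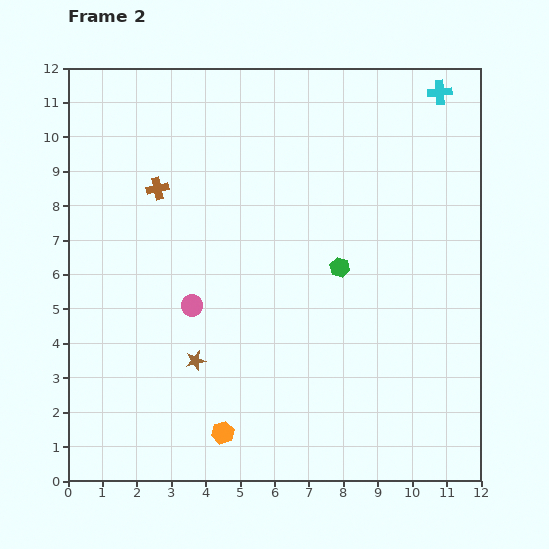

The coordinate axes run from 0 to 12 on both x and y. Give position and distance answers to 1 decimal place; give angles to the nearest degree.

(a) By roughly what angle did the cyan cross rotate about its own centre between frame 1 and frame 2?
36° counter-clockwise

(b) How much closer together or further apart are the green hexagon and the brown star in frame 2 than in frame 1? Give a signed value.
-7.1

Distance in frame 1: 12.1. Distance in frame 2: 5.0.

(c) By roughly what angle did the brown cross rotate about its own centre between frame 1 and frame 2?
30° counter-clockwise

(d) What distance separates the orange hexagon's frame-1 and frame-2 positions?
4.4

The orange hexagon moved from (8.9, 1.4) to (4.5, 1.4), a distance of √(4.4² + 0.0²) ≈ 4.4.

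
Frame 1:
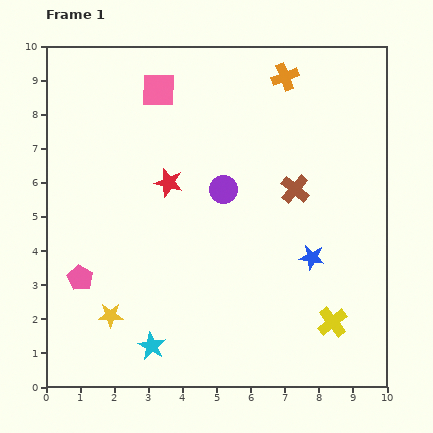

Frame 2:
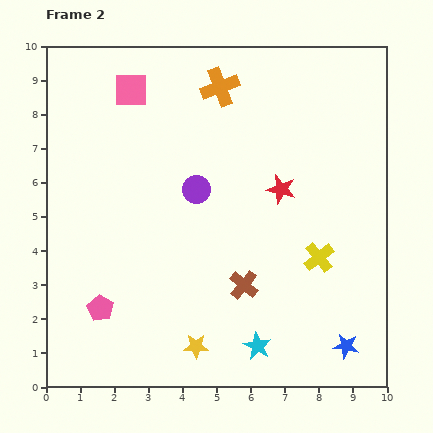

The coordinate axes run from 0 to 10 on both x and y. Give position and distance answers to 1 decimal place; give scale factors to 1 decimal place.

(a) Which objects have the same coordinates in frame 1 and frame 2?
none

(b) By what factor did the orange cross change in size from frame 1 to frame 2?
1.4×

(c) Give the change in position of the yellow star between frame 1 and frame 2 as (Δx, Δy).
(2.5, -0.9)

The yellow star was at (1.9, 2.1) in frame 1 and (4.4, 1.2) in frame 2.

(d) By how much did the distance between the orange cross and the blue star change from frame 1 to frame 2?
+3.1

Distance in frame 1: 5.4. Distance in frame 2: 8.5.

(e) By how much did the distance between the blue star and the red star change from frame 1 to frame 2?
+0.3

Distance in frame 1: 4.7. Distance in frame 2: 5.0.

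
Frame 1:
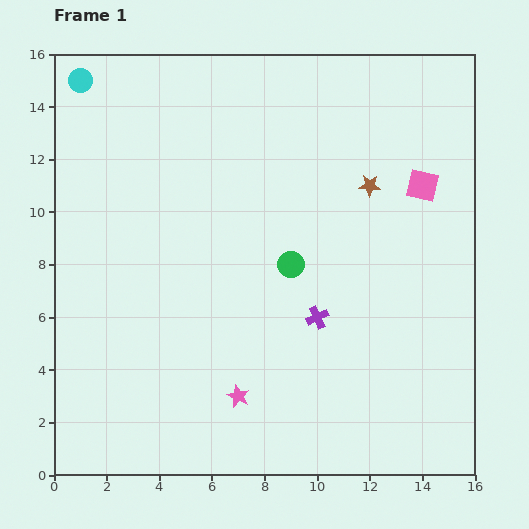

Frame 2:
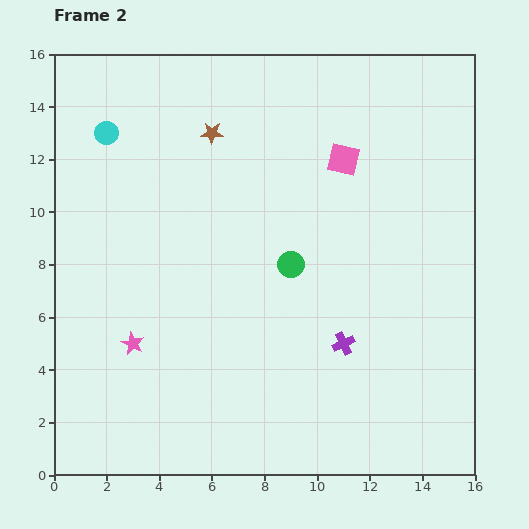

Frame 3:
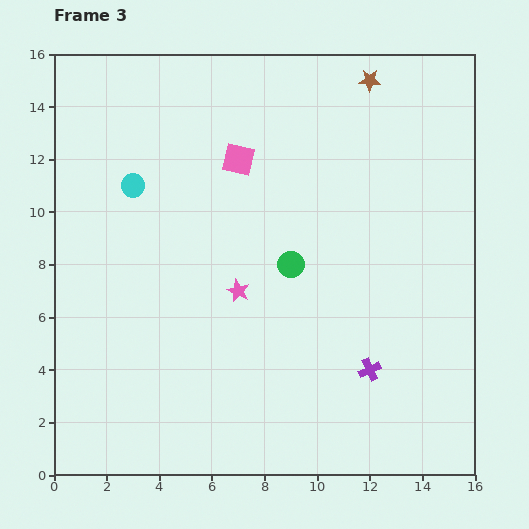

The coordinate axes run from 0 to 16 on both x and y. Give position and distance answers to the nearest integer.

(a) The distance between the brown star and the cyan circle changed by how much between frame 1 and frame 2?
-8

Distance in frame 1: 12. Distance in frame 2: 4.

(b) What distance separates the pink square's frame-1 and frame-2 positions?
3

The pink square moved from (14, 11) to (11, 12), a distance of √(3² + 1²) ≈ 3.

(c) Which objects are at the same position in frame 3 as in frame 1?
the green circle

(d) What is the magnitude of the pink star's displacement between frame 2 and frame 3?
4

The pink star moved from (3, 5) to (7, 7), a distance of √(4² + 2²) ≈ 4.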